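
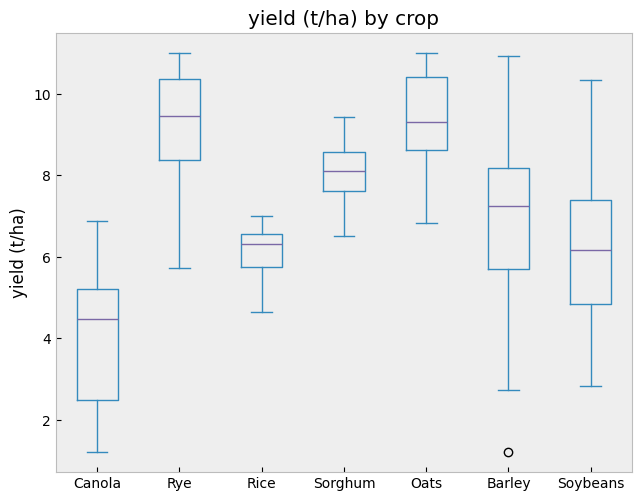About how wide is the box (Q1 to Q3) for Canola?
≈ 2.5

Q3 ≈ 5.0, Q1 ≈ 2.5; IQR ≈ 2.5.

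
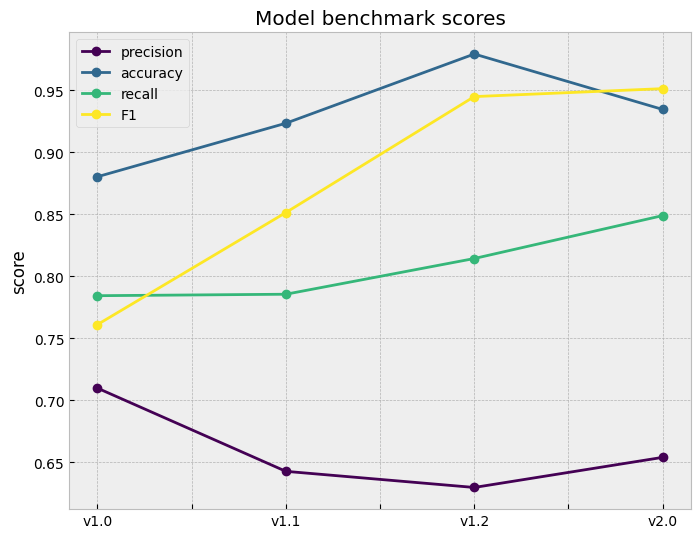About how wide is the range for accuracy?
Max v1.2 ≈ 1.00, min v1.0 ≈ 0.90; range ≈ 0.10.

≈ 0.10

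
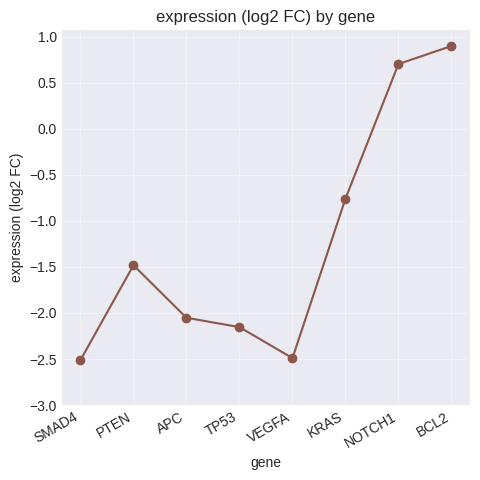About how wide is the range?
Max BCL2 ≈ 1.0, min SMAD4 ≈ -2.5; range ≈ 3.5.

≈ 3.5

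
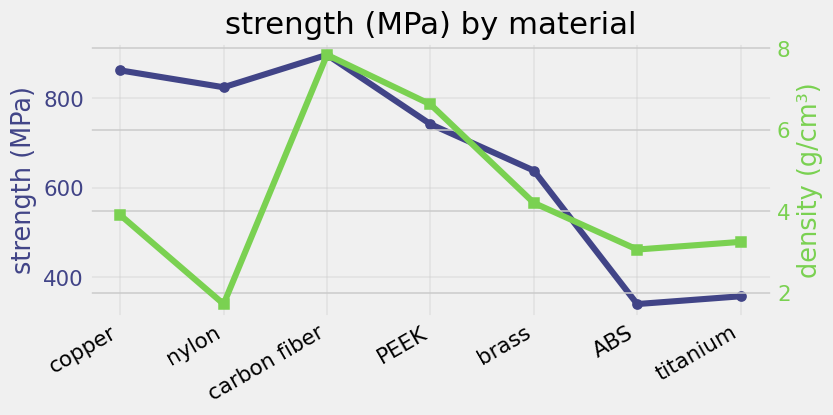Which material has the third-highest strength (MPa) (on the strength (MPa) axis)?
nylon

Top 4 (on the strength (MPa) axis): carbon fiber ≈ 900, copper ≈ 850, nylon ≈ 800, PEEK ≈ 750.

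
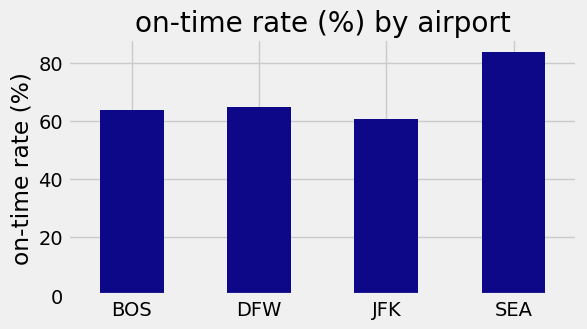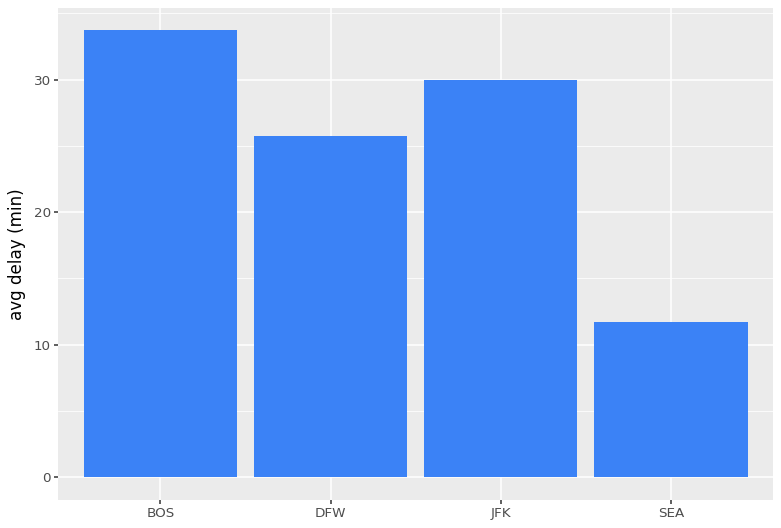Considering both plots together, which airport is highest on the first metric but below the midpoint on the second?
Chart 2 median avg delay (min) ≈ 30; below-median airports: DFW, SEA. Among those, SEA has the highest on-time rate (%) (≈ 80).

SEA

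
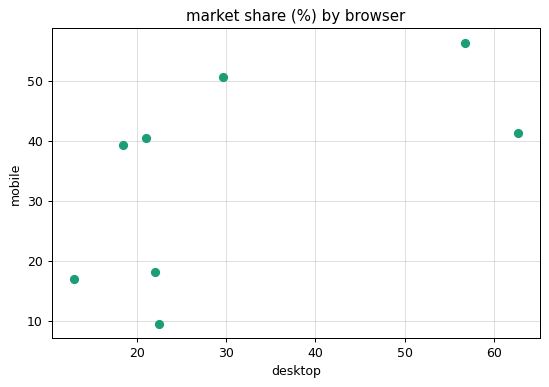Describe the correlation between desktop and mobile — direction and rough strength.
Points are positively correlated; moderate (|r| ≈ 0.6).

positive, moderate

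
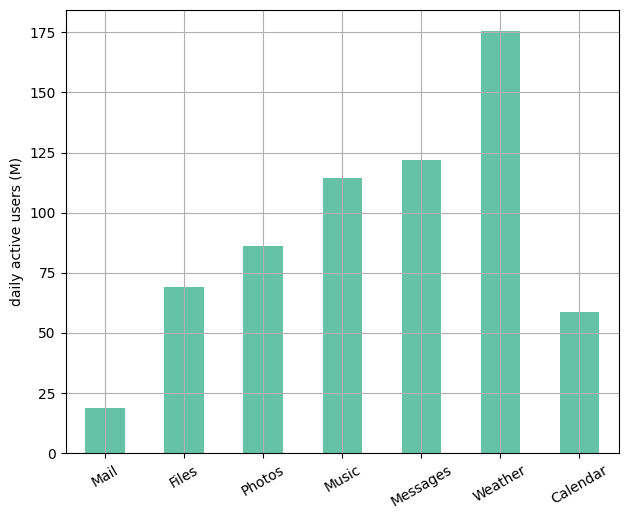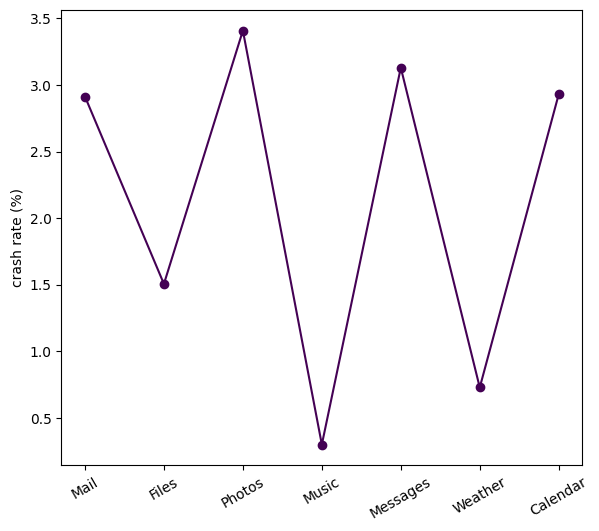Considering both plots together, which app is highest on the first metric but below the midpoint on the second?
Weather

Chart 2 median crash rate (%) ≈ 3; below-median apps: Files, Music, Weather. Among those, Weather has the highest daily active users (M) (≈ 180).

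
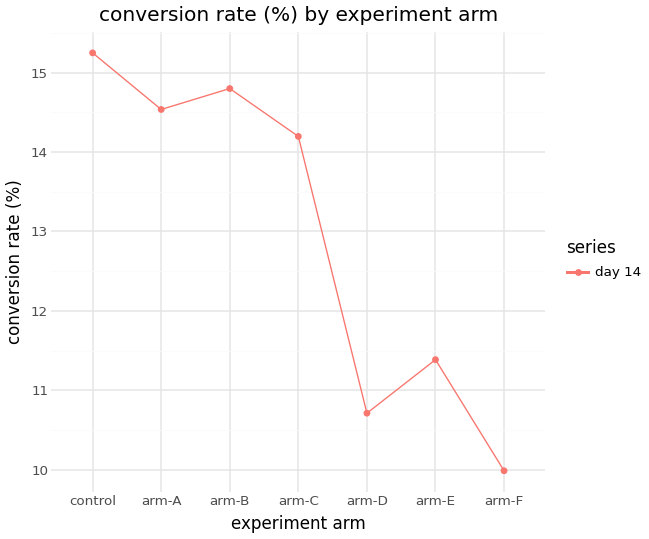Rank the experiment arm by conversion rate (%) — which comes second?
arm-B

Top 3: control ≈ 15.5, arm-B ≈ 15.0, arm-A ≈ 14.5.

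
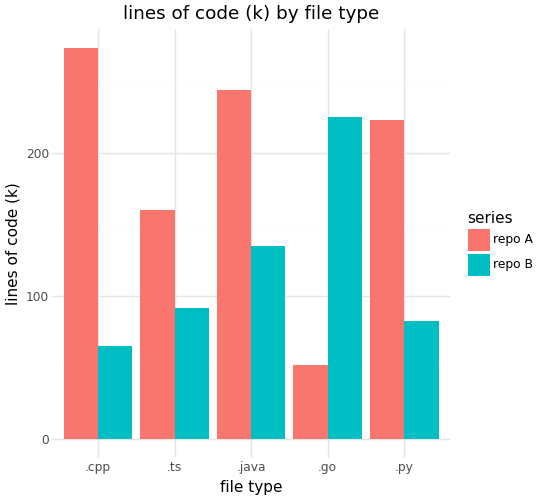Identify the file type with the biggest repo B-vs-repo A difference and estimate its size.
.cpp: repo B ≈ 75, repo A ≈ 275 → gap ≈ 200. Next-largest (.go) is only ≈ 175.

.cpp, ≈ 200 k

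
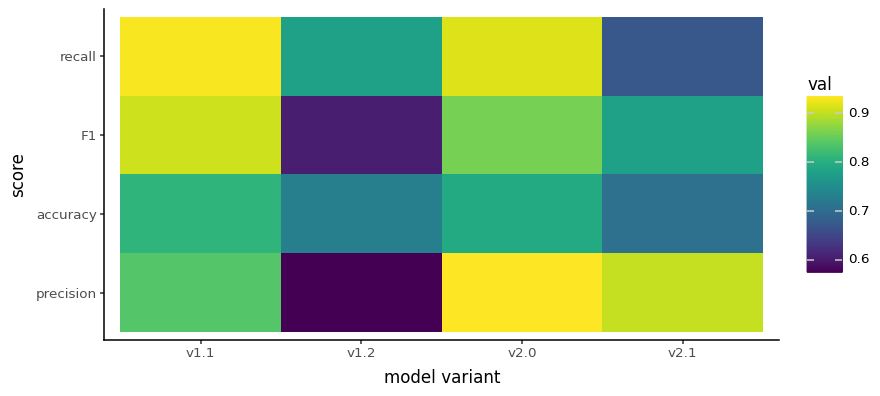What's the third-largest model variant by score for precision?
v1.1

Top 4 for precision: v2.0 ≈ 0.95, v2.1 ≈ 0.90, v1.1 ≈ 0.85, v1.2 ≈ 0.55.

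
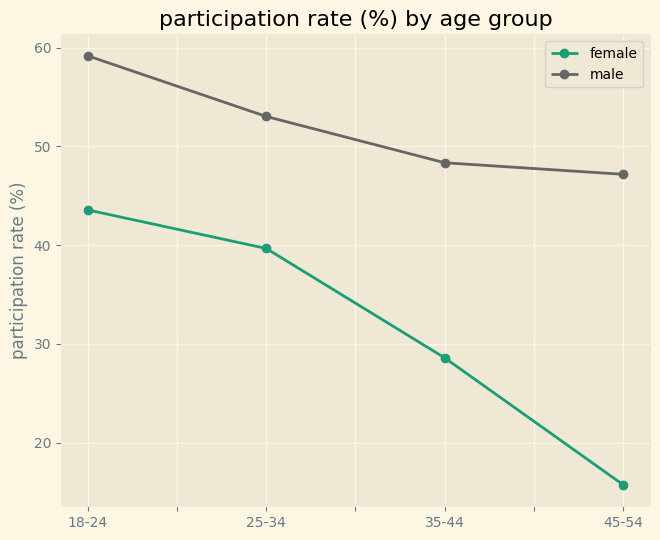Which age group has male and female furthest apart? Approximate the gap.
45-54, ≈ 30 %

45-54: male ≈ 45, female ≈ 15 → gap ≈ 30. Next-largest (35-44) is only ≈ 20.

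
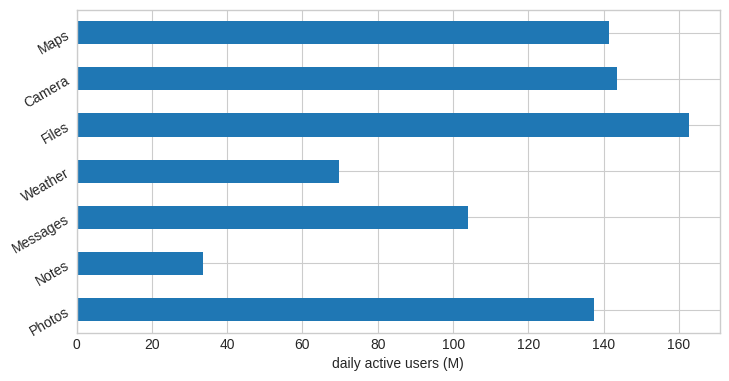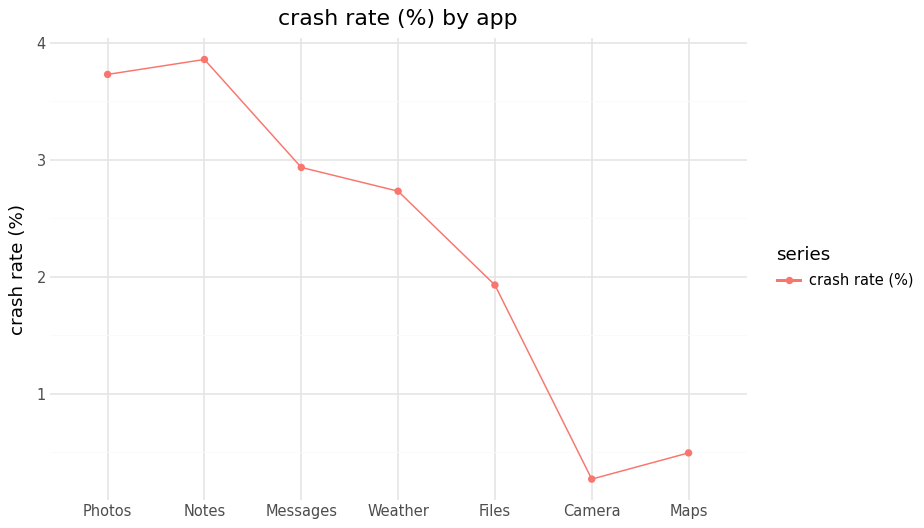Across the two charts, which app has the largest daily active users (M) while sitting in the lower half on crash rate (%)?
Files

Chart 2 median crash rate (%) ≈ 2.5; below-median apps: Files, Camera, Maps. Among those, Files has the highest daily active users (M) (≈ 160).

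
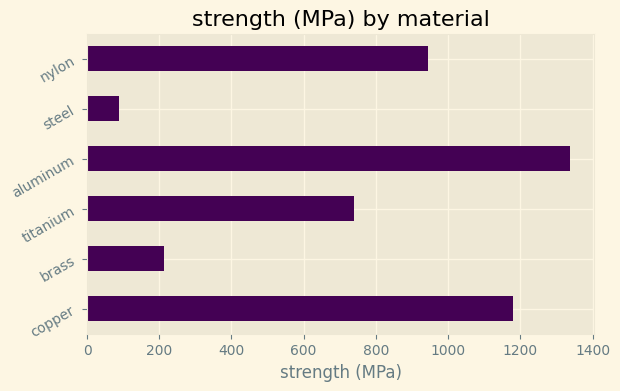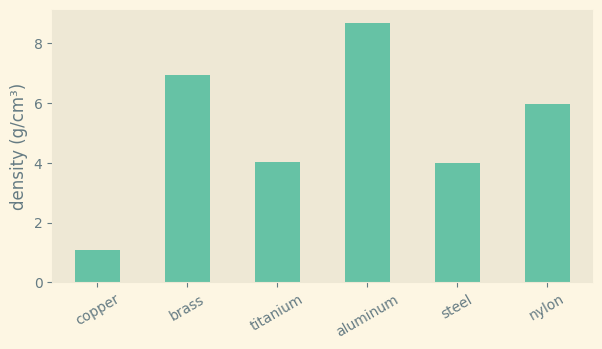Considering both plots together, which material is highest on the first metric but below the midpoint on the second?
copper

Chart 2 median density (g/cm³) ≈ 5; below-median materials: copper, titanium, steel. Among those, copper has the highest strength (MPa) (≈ 1200).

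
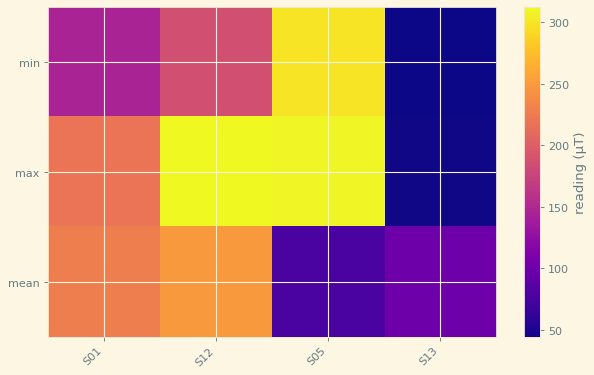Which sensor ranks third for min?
S01

Top 4 for min: S05 ≈ 300, S12 ≈ 175, S01 ≈ 150, S13 ≈ 50.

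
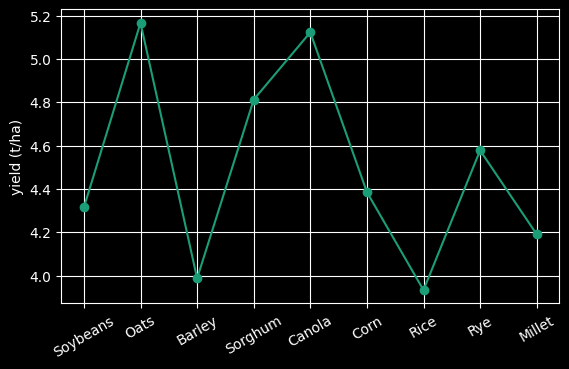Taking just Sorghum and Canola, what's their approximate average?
≈ 5

(4.8 + 5.2) / 2 ≈ 5.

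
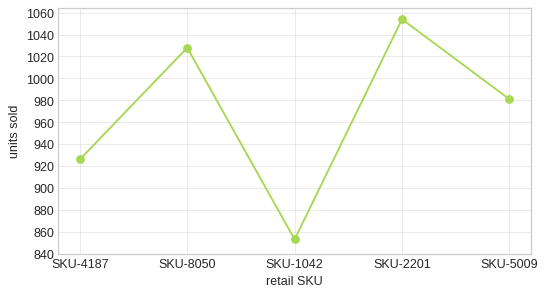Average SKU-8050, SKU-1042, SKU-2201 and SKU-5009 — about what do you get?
(1020 + 860 + 1060 + 980) / 4 ≈ 980.

≈ 980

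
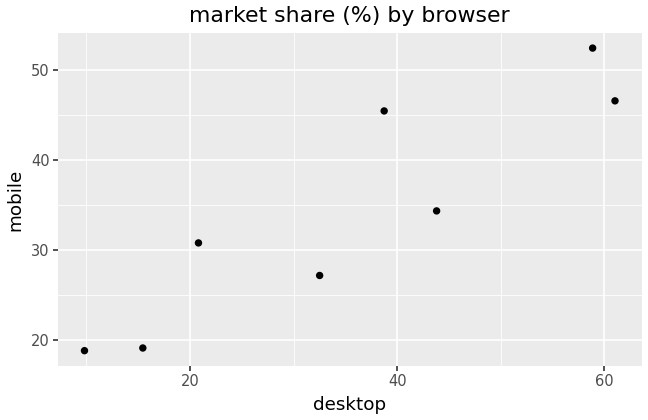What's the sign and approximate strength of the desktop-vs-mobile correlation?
Points are positively correlated; strong (|r| ≈ 0.9).

positive, strong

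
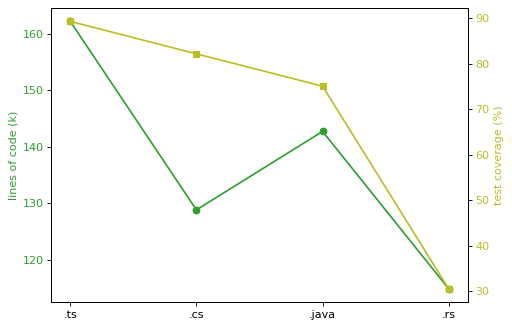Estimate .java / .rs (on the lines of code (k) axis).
≈ 1.26×

.java ≈ 145, .rs ≈ 115; 145/115 ≈ 1.26.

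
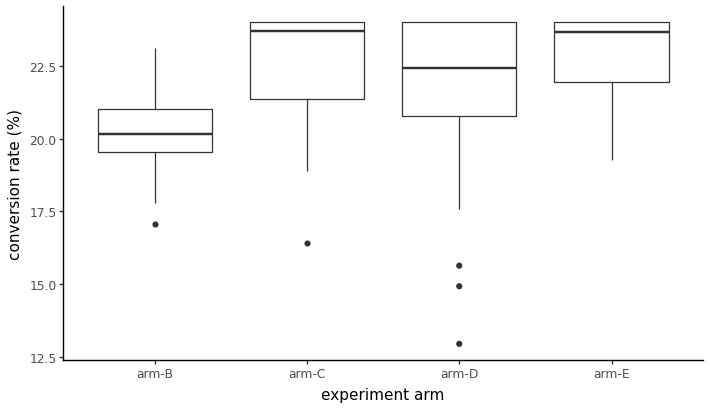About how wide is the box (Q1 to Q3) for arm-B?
≈ 1.5

Q3 ≈ 21.0, Q1 ≈ 19.5; IQR ≈ 1.5.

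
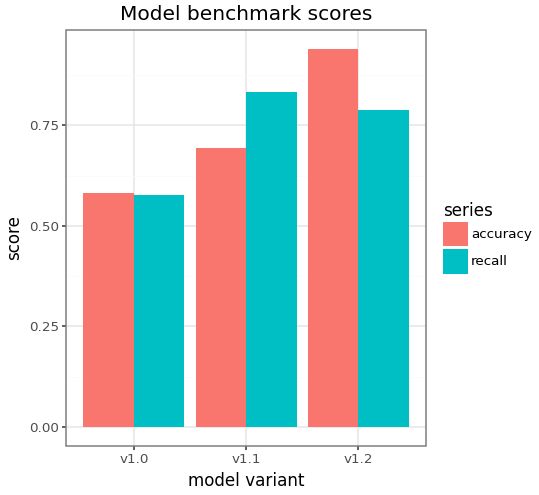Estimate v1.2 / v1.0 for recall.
≈ 1.33×

v1.2 ≈ 0.8, v1.0 ≈ 0.6; 0.8/0.6 ≈ 1.33.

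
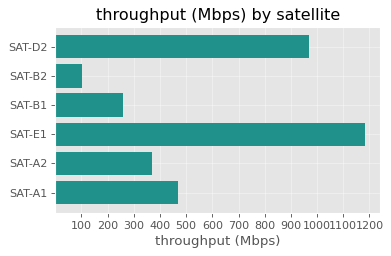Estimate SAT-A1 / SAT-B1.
≈ 1.67×

SAT-A1 ≈ 500, SAT-B1 ≈ 300; 500/300 ≈ 1.67.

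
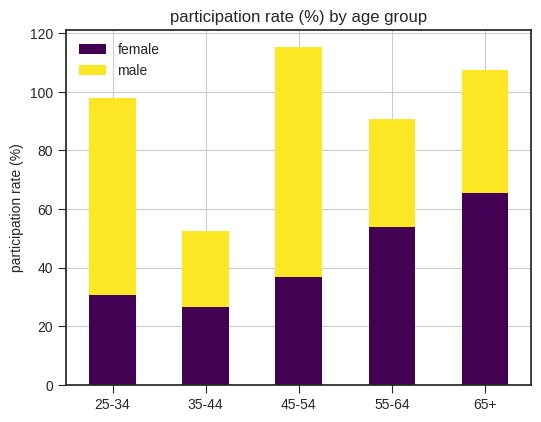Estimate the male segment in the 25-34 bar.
male top ≈ 100, bottom ≈ 30; segment ≈ 70.

≈ 70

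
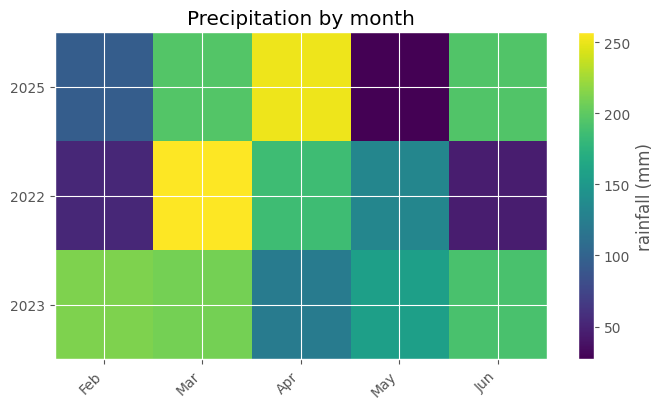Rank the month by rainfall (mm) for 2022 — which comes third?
May

Top 4 for 2022: Mar ≈ 260, Apr ≈ 180, May ≈ 140, Feb ≈ 60.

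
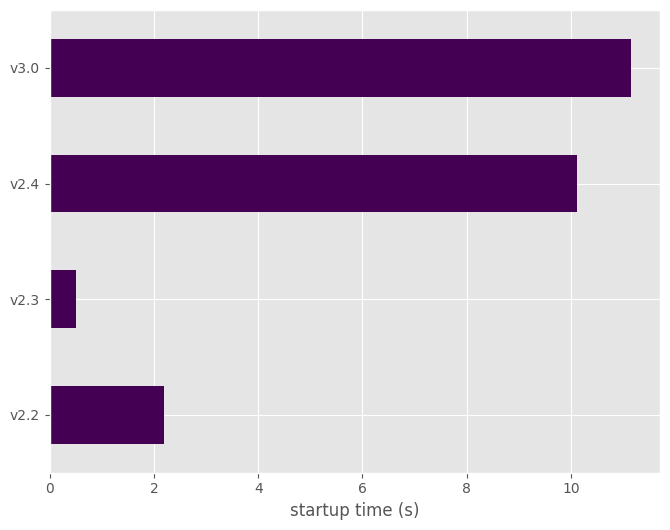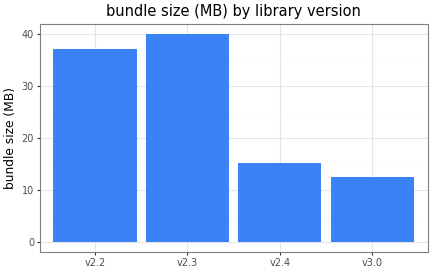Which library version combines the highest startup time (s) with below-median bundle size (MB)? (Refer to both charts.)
Chart 2 median bundle size (MB) ≈ 25; below-median library versions: v2.4, v3.0. Among those, v3.0 has the highest startup time (s) (≈ 12).

v3.0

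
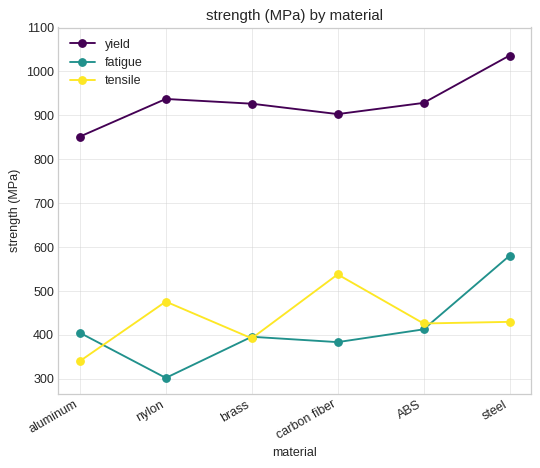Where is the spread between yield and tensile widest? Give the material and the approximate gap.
steel, ≈ 600 MPa

steel: yield ≈ 1000, tensile ≈ 400 → gap ≈ 600. Next-largest (brass) is only ≈ 500.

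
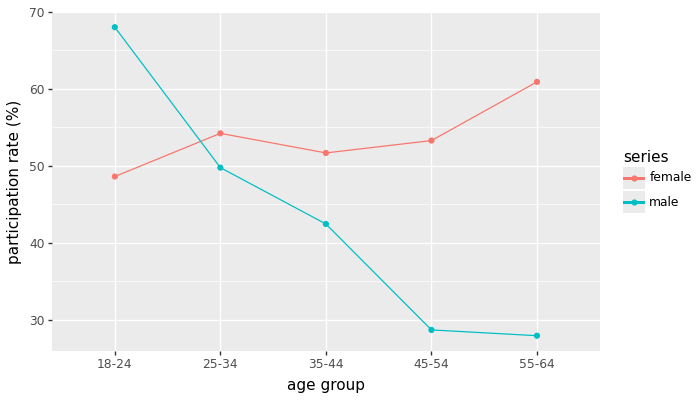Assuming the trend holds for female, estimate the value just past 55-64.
Last three: 50, 55, 60 → slope ≈ 5/step → next ≈ 65.

≈ 65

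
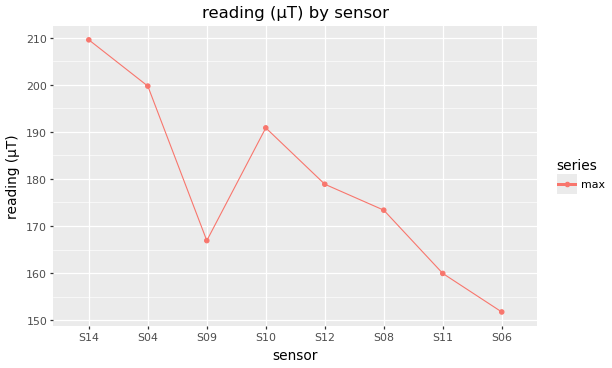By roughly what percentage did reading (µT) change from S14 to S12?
≈ -14.3%

S14 ≈ 210, S12 ≈ 180; (180 − 210) / 210 ≈ -14.3%.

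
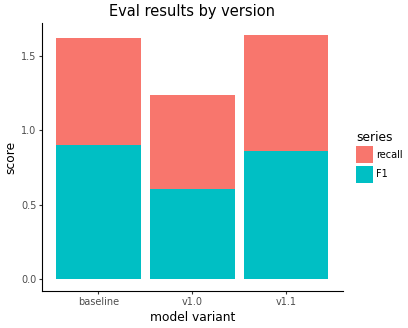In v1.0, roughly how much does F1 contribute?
F1 top ≈ 0.6, bottom ≈ 0.0; segment ≈ 0.6.

≈ 0.6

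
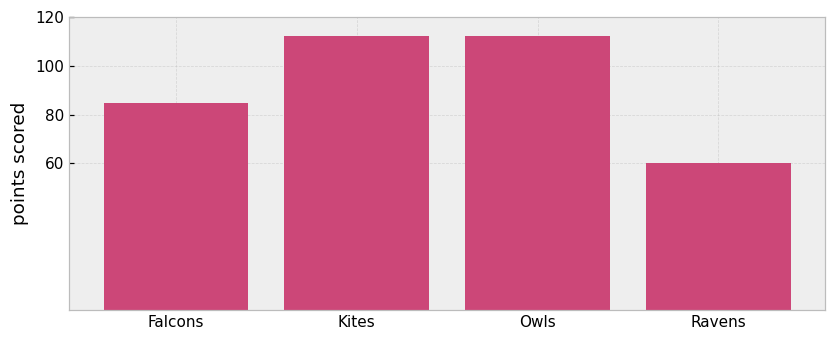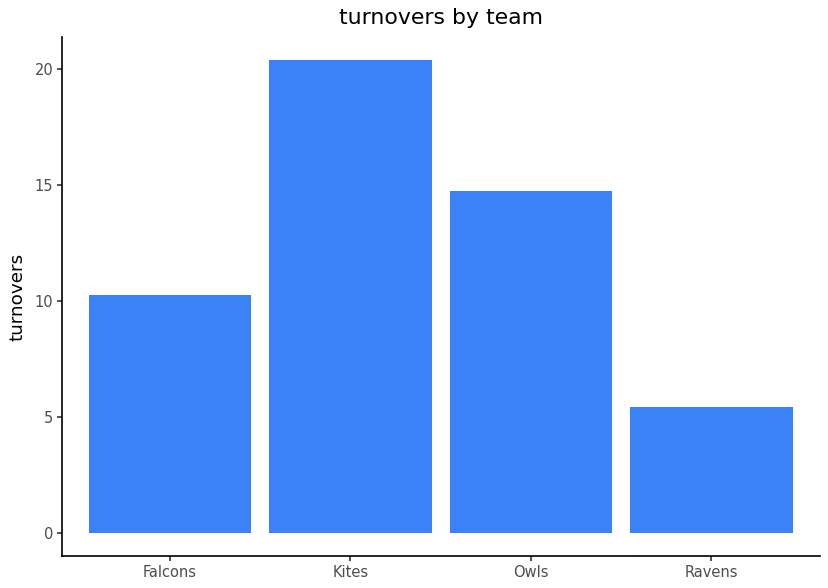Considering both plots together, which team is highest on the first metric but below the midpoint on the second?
Falcons

Chart 2 median turnovers ≈ 12; below-median teams: Falcons, Ravens. Among those, Falcons has the highest points scored (≈ 80).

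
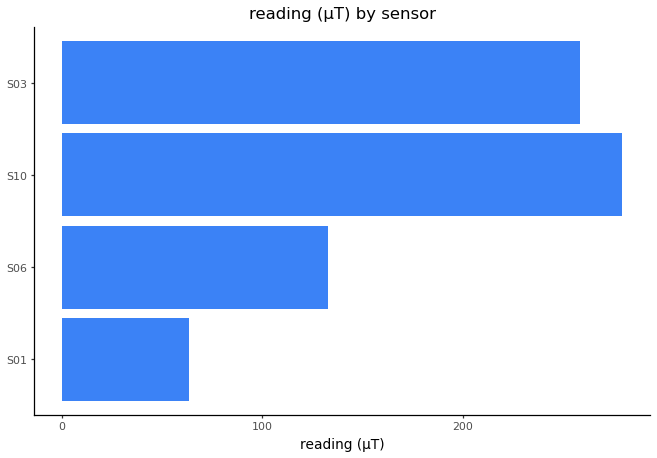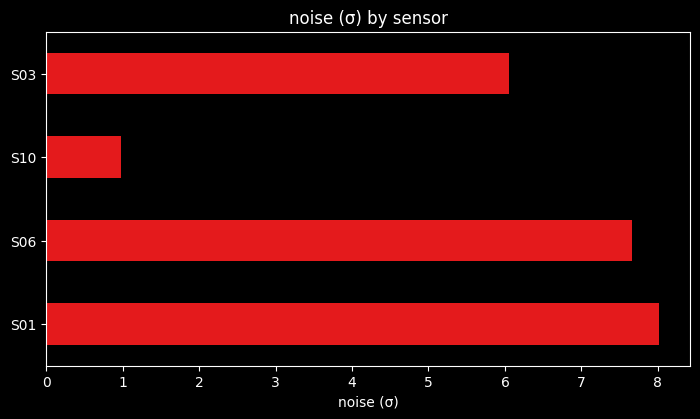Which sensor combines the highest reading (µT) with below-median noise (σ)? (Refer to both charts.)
Chart 2 median noise (σ) ≈ 7; below-median sensors: S10, S03. Among those, S10 has the highest reading (µT) (≈ 300).

S10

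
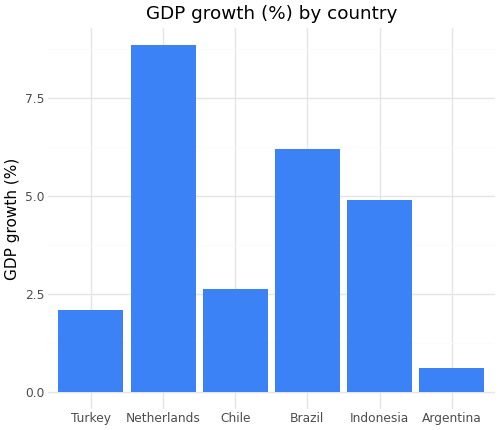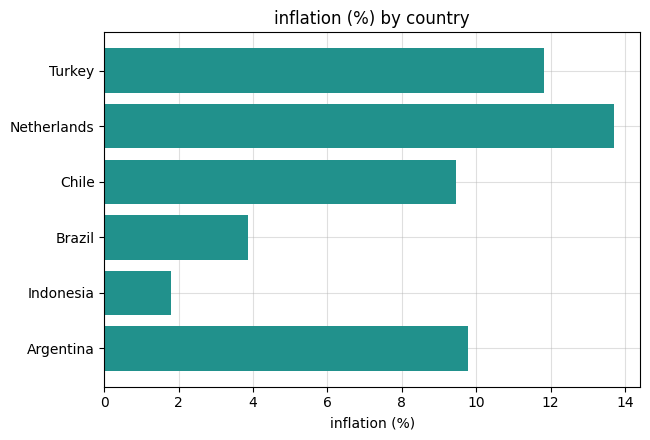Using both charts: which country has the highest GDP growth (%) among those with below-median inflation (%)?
Chart 2 median inflation (%) ≈ 10; below-median countries: Chile, Brazil, Indonesia. Among those, Brazil has the highest GDP growth (%) (≈ 6).

Brazil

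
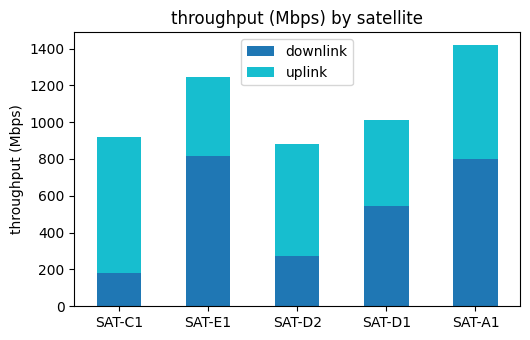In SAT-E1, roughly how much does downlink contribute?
downlink top ≈ 800, bottom ≈ 0; segment ≈ 800.

≈ 800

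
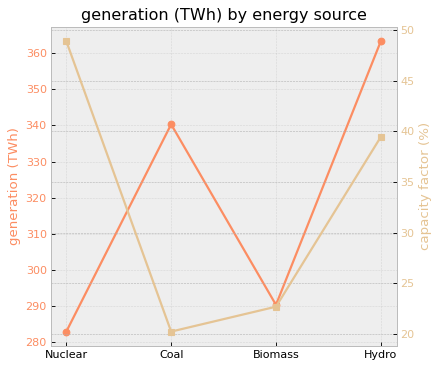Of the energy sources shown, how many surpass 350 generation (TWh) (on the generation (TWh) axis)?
1

Above 350: Hydro.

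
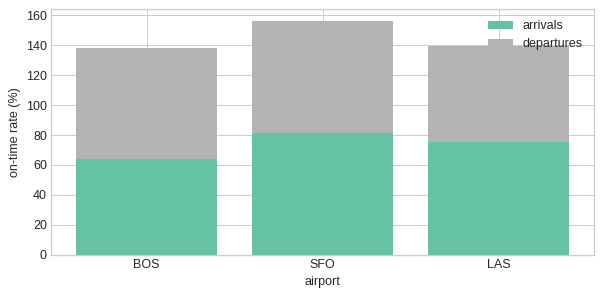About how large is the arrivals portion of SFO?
≈ 80

arrivals top ≈ 80, bottom ≈ 0; segment ≈ 80.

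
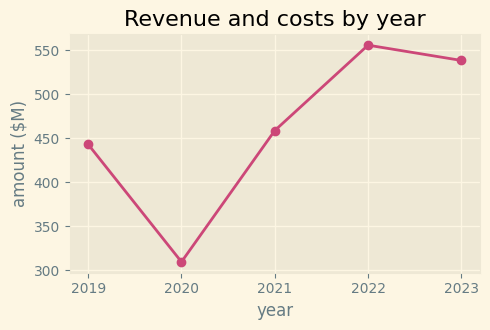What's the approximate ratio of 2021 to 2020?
≈ 1.5×

2021 ≈ 450, 2020 ≈ 300; 450/300 ≈ 1.5.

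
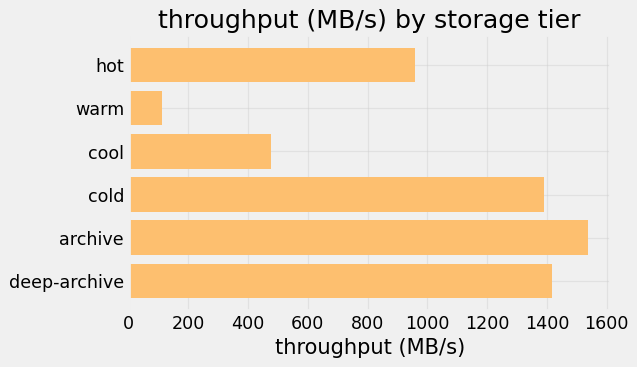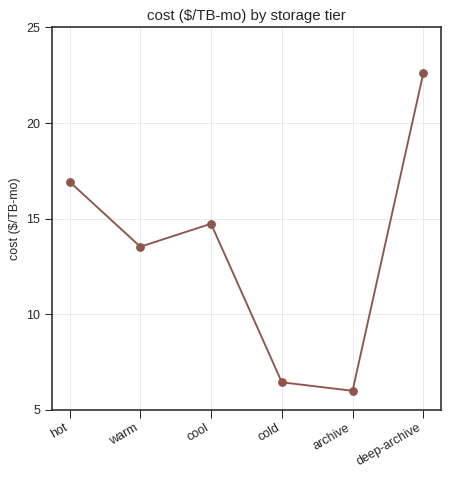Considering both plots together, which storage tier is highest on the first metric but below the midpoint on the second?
Chart 2 median cost ($/TB-mo) ≈ 15; below-median storage tiers: warm, cold, archive. Among those, archive has the highest throughput (MB/s) (≈ 1600).

archive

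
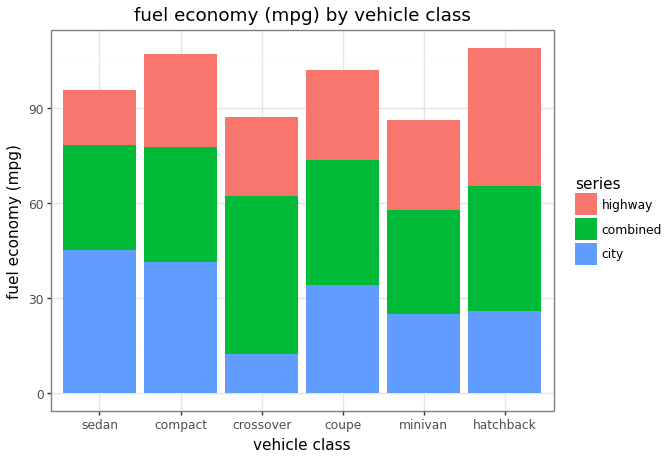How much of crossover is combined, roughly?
≈ 50

combined top ≈ 60, bottom ≈ 10; segment ≈ 50.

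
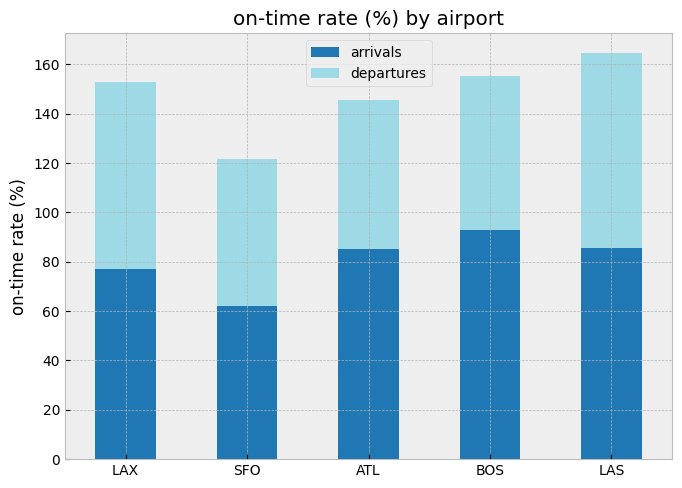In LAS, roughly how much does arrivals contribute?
arrivals top ≈ 80, bottom ≈ 0; segment ≈ 80.

≈ 80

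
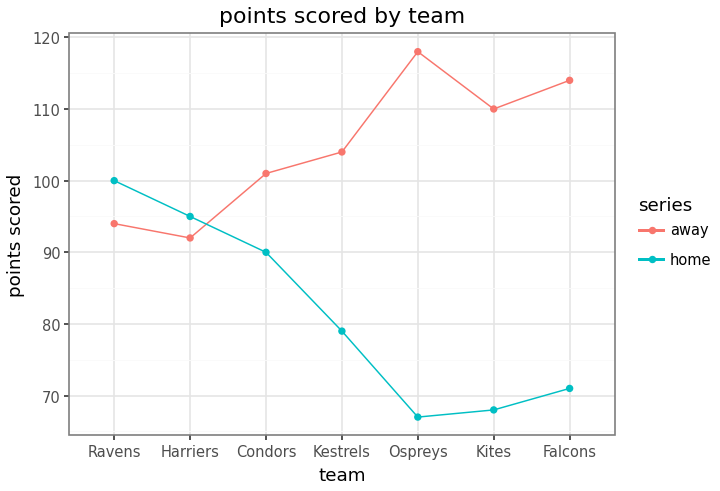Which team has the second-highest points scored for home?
Top 3 for home: Ravens ≈ 100, Harriers ≈ 95, Condors ≈ 90.

Harriers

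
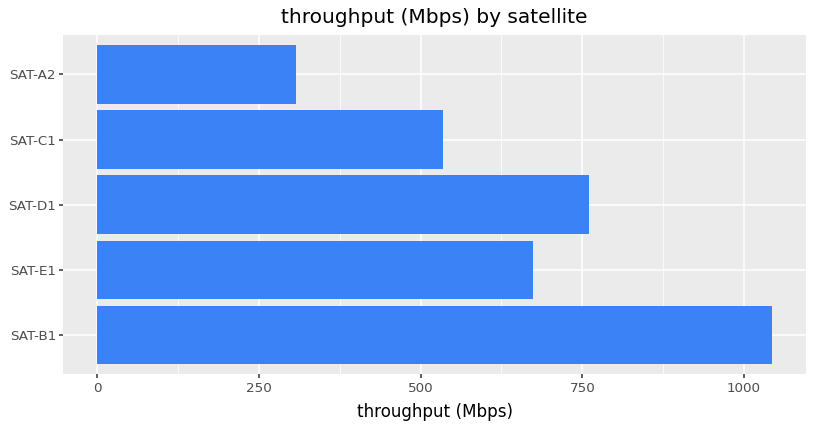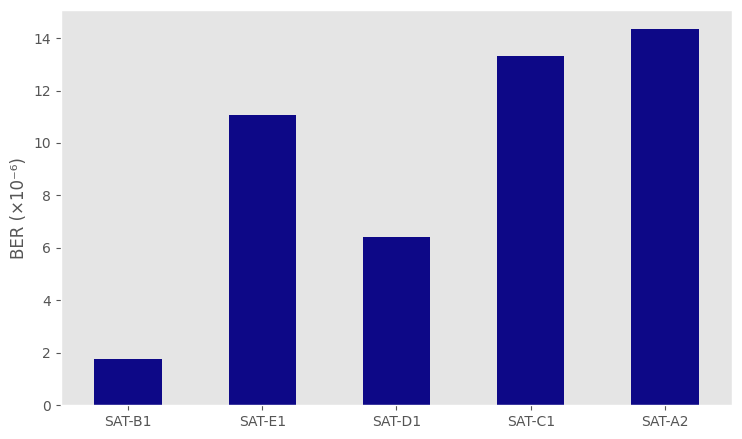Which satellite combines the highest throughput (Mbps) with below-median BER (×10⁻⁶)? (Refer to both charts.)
Chart 2 median BER (×10⁻⁶) ≈ 12; below-median satellites: SAT-B1, SAT-D1. Among those, SAT-B1 has the highest throughput (Mbps) (≈ 1000).

SAT-B1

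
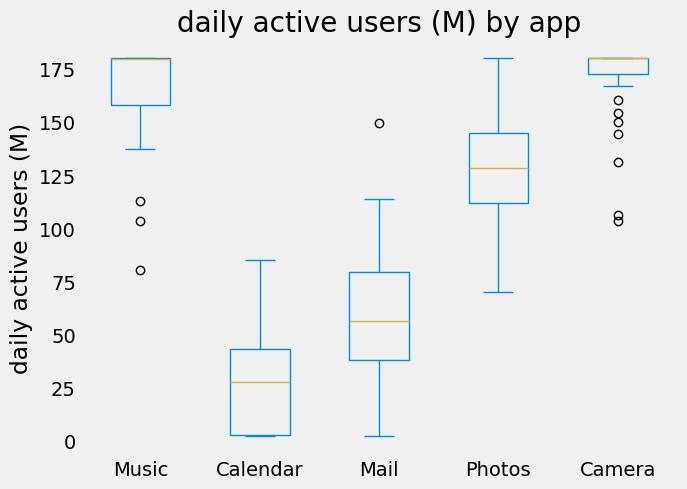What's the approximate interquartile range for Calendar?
≈ 40

Q3 ≈ 40, Q1 ≈ 0; IQR ≈ 40.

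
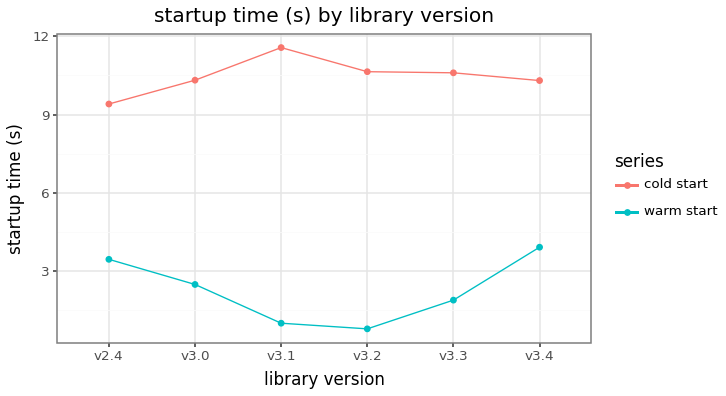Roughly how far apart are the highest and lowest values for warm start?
≈ 3

Max v3.4 ≈ 4, min v3.2 ≈ 1; range ≈ 3.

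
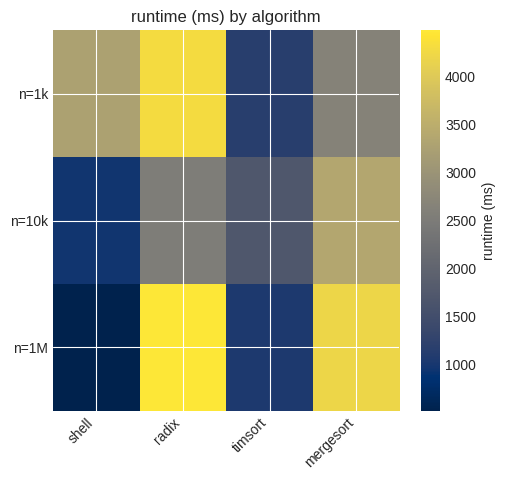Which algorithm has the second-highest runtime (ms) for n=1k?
Top 3 for n=1k: radix ≈ 4500, shell ≈ 3500, mergesort ≈ 2500.

shell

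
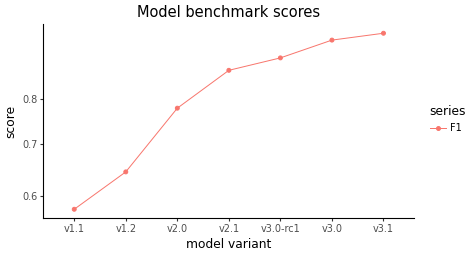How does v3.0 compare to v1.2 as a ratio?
≈ 1.46×

v3.0 ≈ 0.95, v1.2 ≈ 0.65; 0.95/0.65 ≈ 1.46.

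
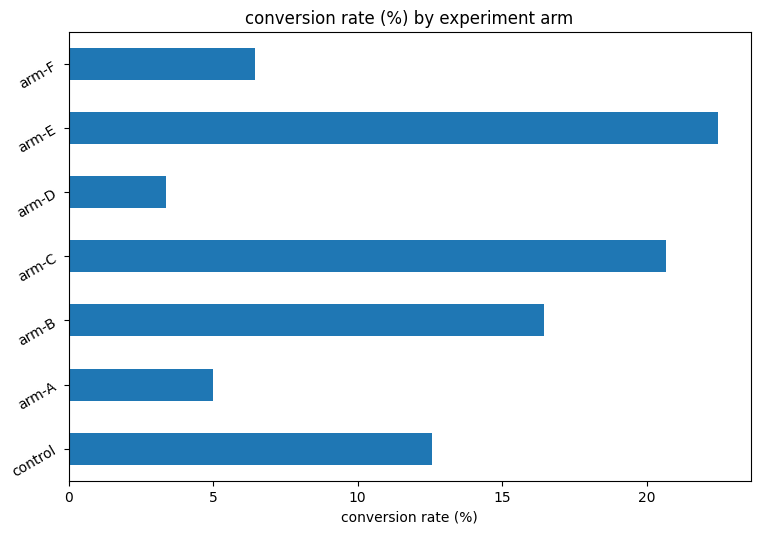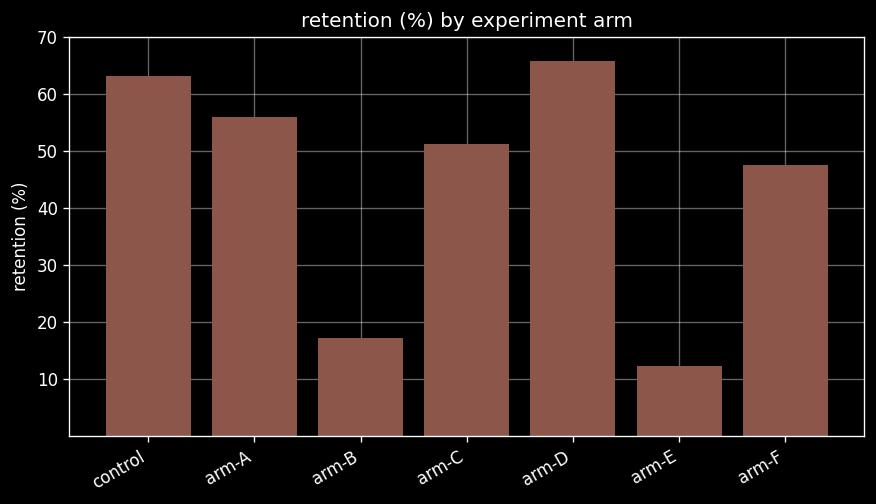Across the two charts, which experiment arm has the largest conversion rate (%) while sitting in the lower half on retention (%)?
arm-E

Chart 2 median retention (%) ≈ 50; below-median experiment arms: arm-B, arm-E, arm-F. Among those, arm-E has the highest conversion rate (%) (≈ 20).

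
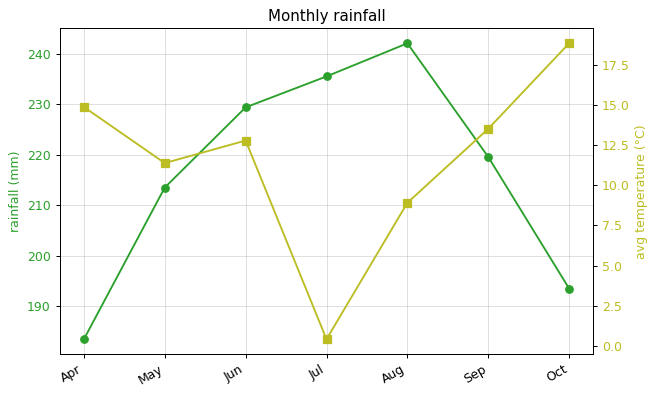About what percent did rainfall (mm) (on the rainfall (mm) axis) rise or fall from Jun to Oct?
Jun ≈ 230, Oct ≈ 195; (195 − 230) / 230 ≈ -15.2%.

≈ -15.2%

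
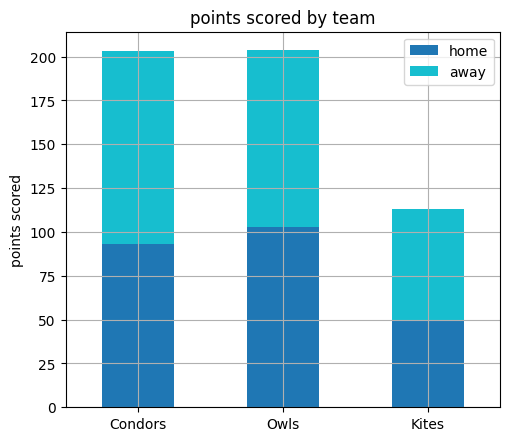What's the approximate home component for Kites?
≈ 40

home top ≈ 40, bottom ≈ 0; segment ≈ 40.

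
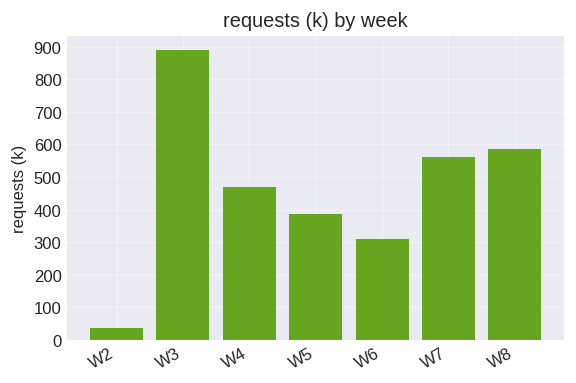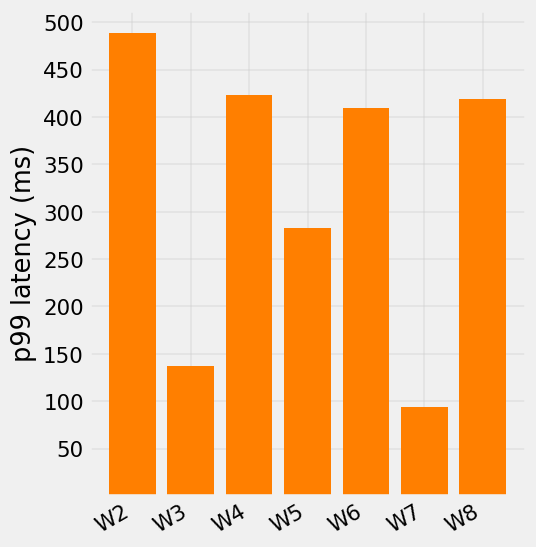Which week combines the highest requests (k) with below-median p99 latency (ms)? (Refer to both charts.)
W3

Chart 2 median p99 latency (ms) ≈ 400; below-median weeks: W3, W5, W7. Among those, W3 has the highest requests (k) (≈ 900).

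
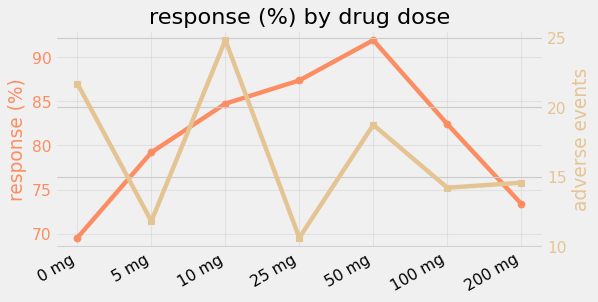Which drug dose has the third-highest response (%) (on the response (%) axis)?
Top 4 (on the response (%) axis): 50 mg ≈ 92, 25 mg ≈ 88, 10 mg ≈ 84, 100 mg ≈ 82.

10 mg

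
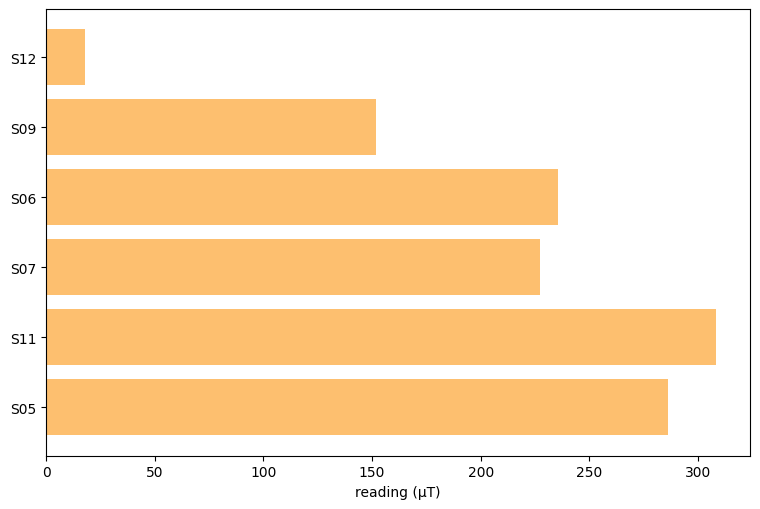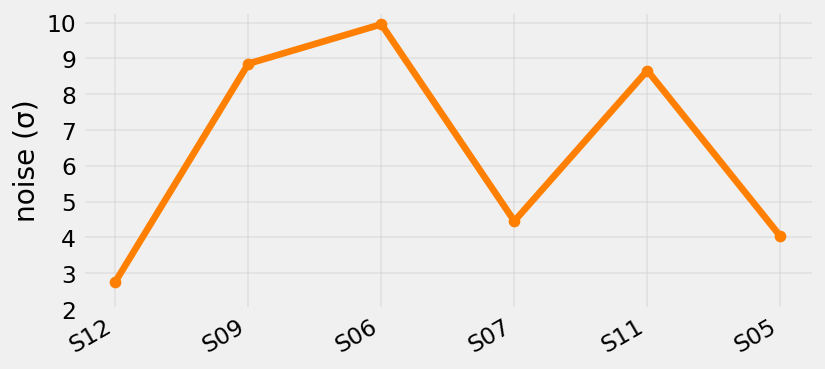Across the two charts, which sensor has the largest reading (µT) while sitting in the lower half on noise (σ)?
S05

Chart 2 median noise (σ) ≈ 7; below-median sensors: S12, S07, S05. Among those, S05 has the highest reading (µT) (≈ 300).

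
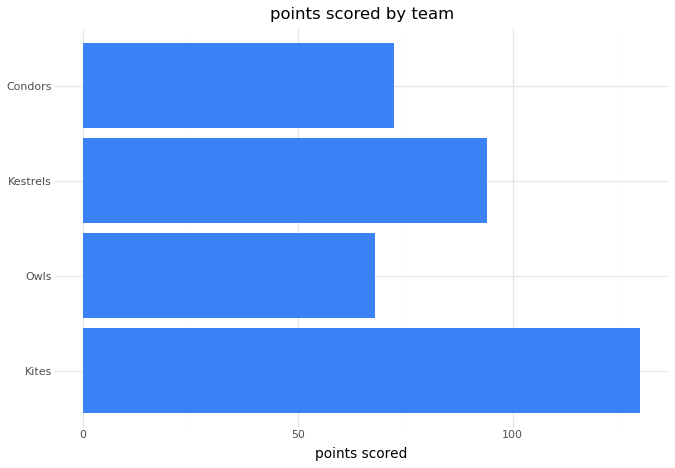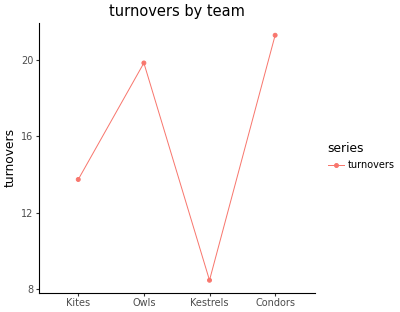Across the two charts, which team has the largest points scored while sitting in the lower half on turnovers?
Chart 2 median turnovers ≈ 16; below-median teams: Kites, Kestrels. Among those, Kites has the highest points scored (≈ 120).

Kites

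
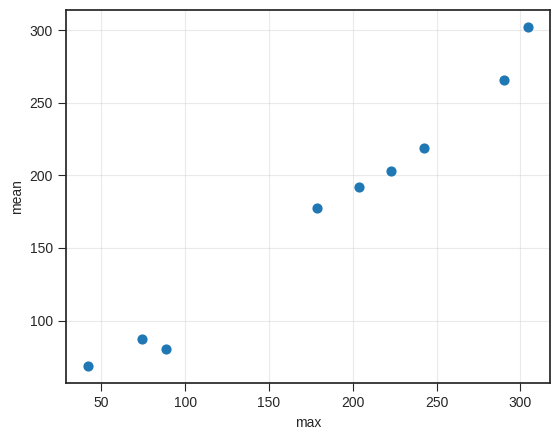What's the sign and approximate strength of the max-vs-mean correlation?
Points are positively correlated; strong (|r| ≈ 1.0).

positive, strong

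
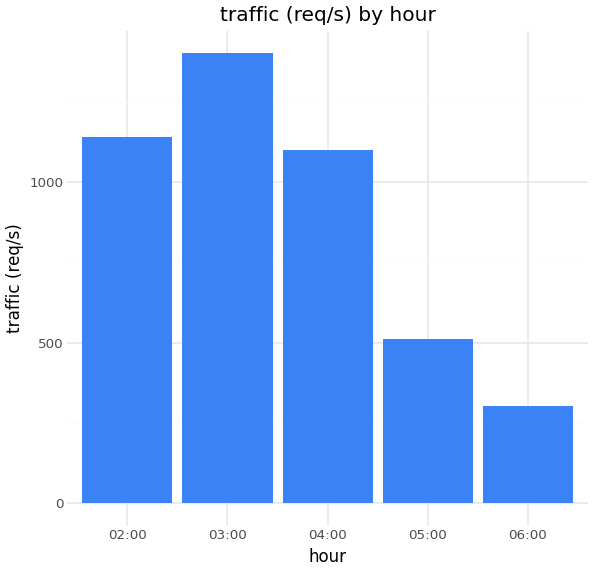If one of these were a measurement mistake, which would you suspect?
06:00 ≈ 400; the rest sit between ≈ 600 and ≈ 1400.

06:00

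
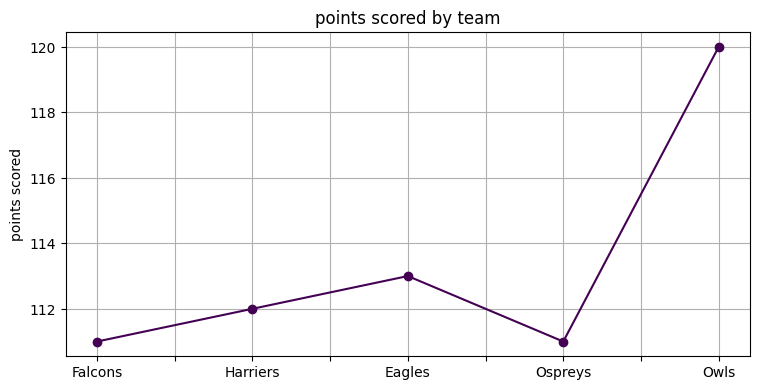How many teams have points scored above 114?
1

Above 114: Owls.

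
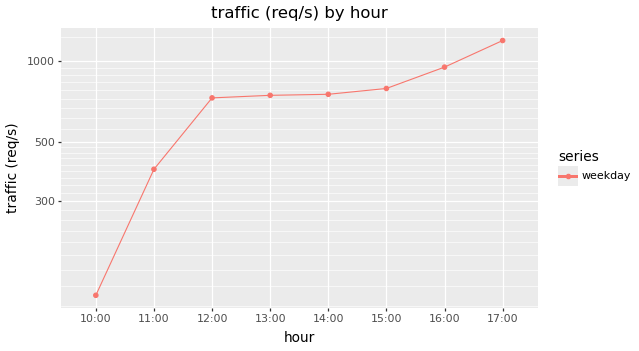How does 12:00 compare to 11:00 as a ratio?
12:00 ≈ 700, 11:00 ≈ 400; 700/400 ≈ 1.75.

≈ 1.75×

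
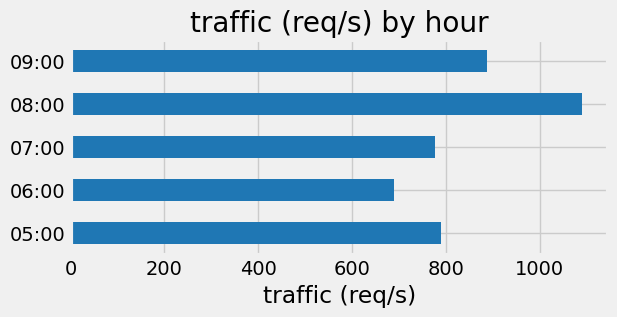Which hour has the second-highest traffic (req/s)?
Top 3: 08:00 ≈ 1100, 09:00 ≈ 900, 05:00 ≈ 800.

09:00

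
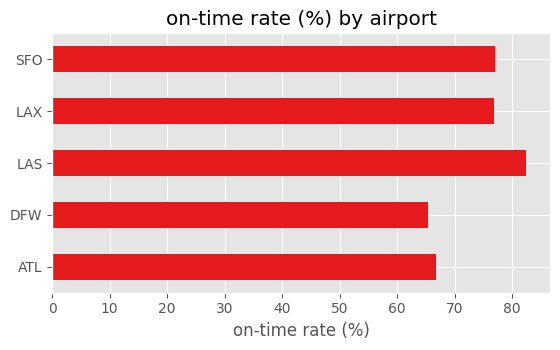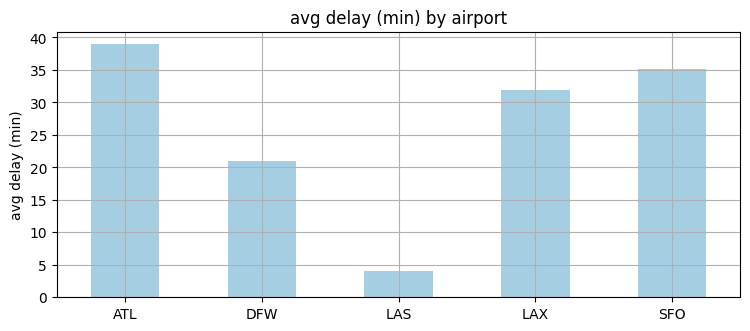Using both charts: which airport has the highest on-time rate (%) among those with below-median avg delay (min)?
LAS

Chart 2 median avg delay (min) ≈ 30; below-median airports: DFW, LAS. Among those, LAS has the highest on-time rate (%) (≈ 80).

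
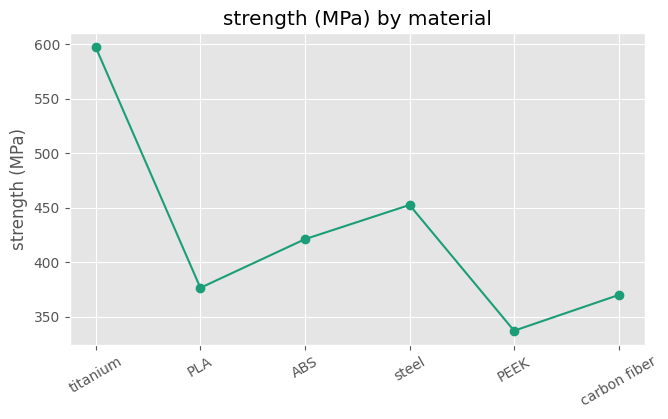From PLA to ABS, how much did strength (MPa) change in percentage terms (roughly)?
PLA ≈ 375, ABS ≈ 425; (425 − 375) / 375 ≈ +13.3%.

≈ +13.3%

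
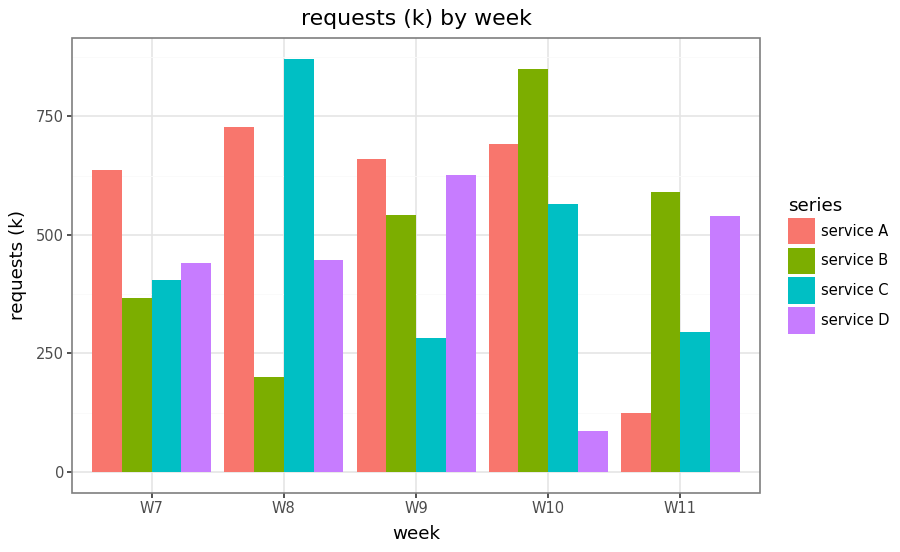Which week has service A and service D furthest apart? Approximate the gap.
W10: service A ≈ 700, service D ≈ 100 → gap ≈ 600. Next-largest (W11) is only ≈ 400.

W10, ≈ 600 k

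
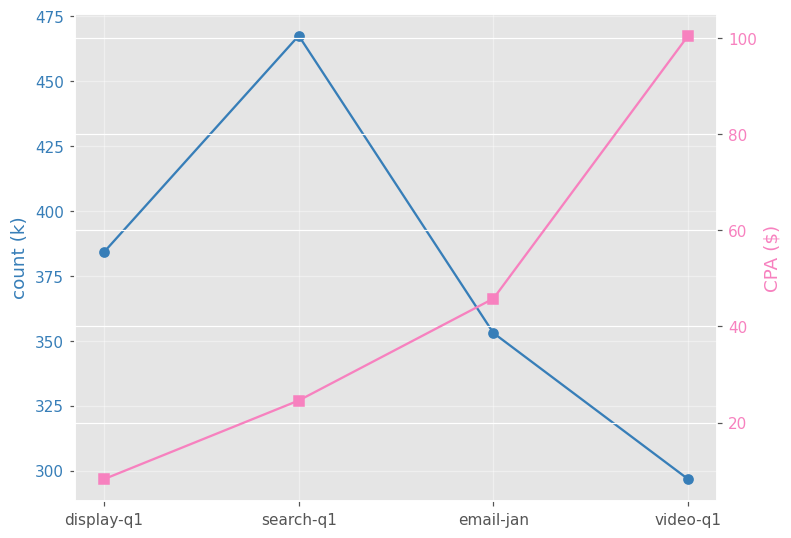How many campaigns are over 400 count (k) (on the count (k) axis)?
Above 400: search-q1.

1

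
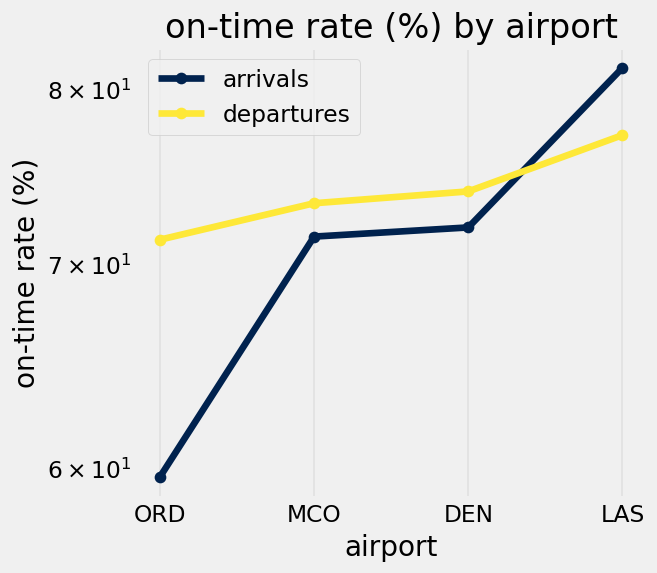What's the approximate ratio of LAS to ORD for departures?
LAS ≈ 78, ORD ≈ 72; 78/72 ≈ 1.08.

≈ 1.08×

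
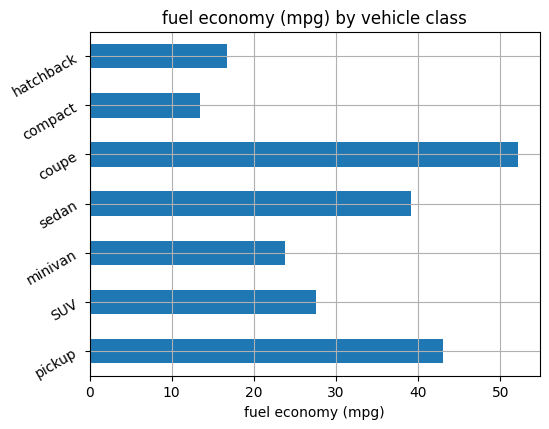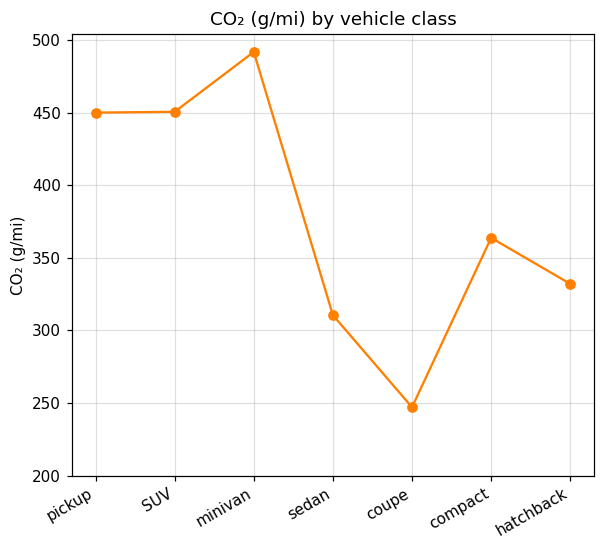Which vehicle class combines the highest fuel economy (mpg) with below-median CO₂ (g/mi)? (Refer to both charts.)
Chart 2 median CO₂ (g/mi) ≈ 350; below-median vehicle classes: sedan, coupe, hatchback. Among those, coupe has the highest fuel economy (mpg) (≈ 50).

coupe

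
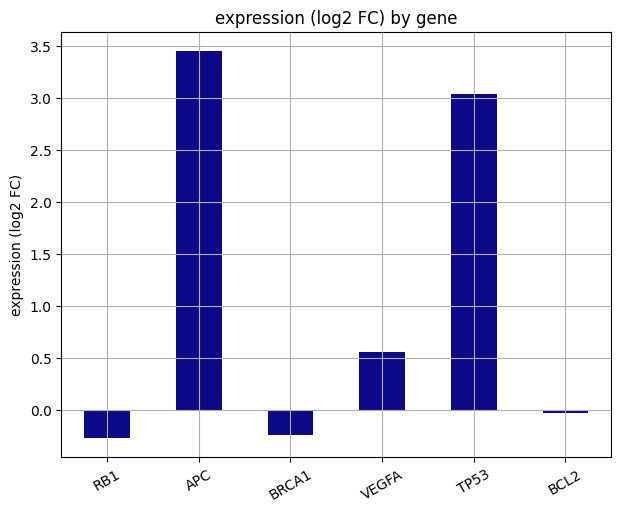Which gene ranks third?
Top 4: APC ≈ 3.5, TP53 ≈ 3.0, VEGFA ≈ 0.5, BCL2 ≈ 0.0.

VEGFA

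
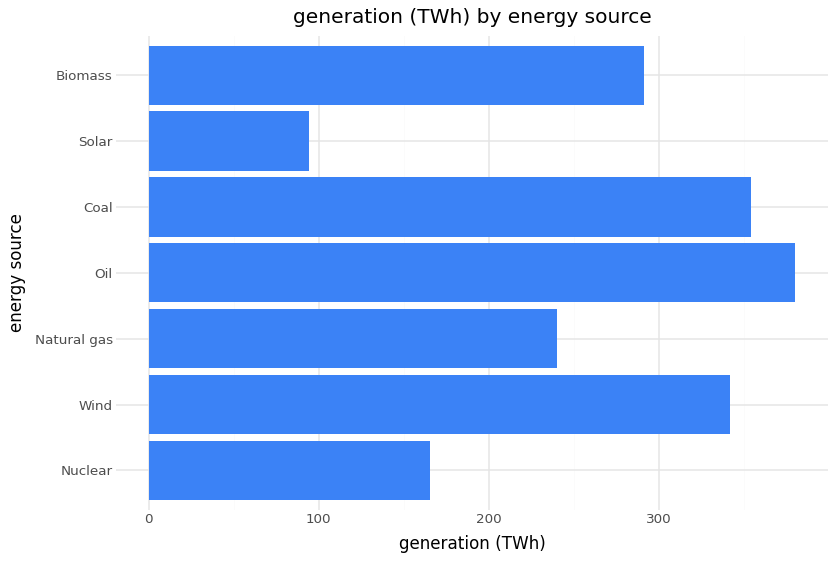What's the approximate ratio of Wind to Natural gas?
≈ 1.4×

Wind ≈ 350, Natural gas ≈ 250; 350/250 ≈ 1.4.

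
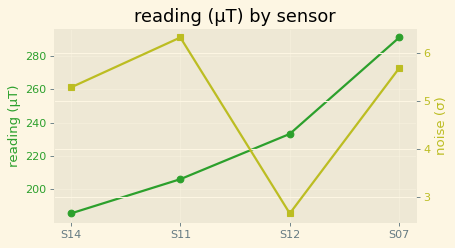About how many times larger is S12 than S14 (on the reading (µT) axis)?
S12 ≈ 230, S14 ≈ 190; 230/190 ≈ 1.21.

≈ 1.21×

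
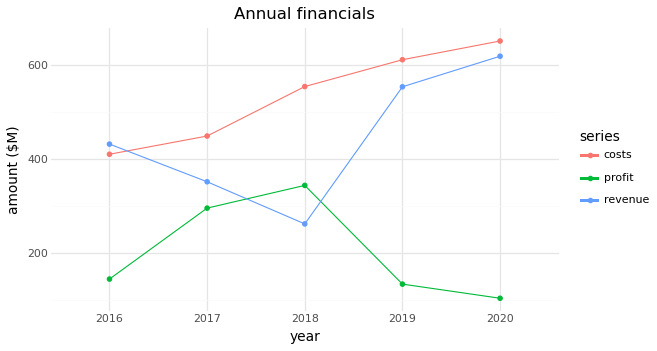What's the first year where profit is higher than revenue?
2017: profit ≈ 300 vs revenue ≈ 350 (not yet); 2018: profit ≈ 350 vs revenue ≈ 250 (first crossover).

2018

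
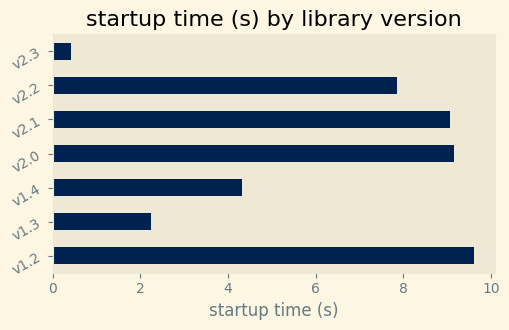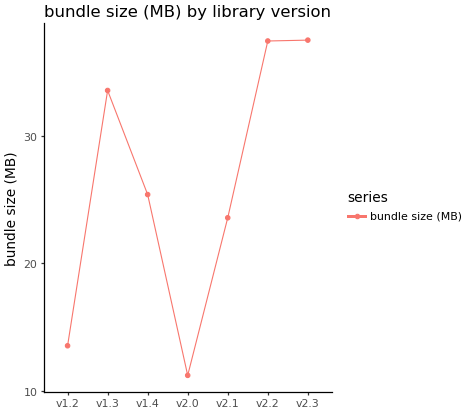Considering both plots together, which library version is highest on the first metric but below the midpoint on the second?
v1.2

Chart 2 median bundle size (MB) ≈ 25; below-median library versions: v1.2, v2.0, v2.1. Among those, v1.2 has the highest startup time (s) (≈ 10).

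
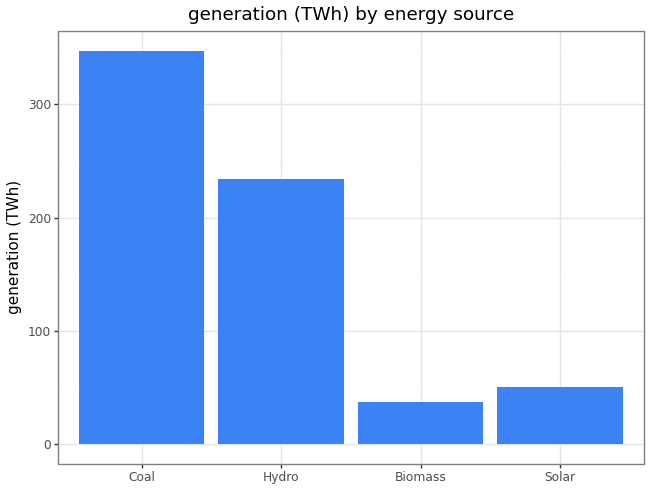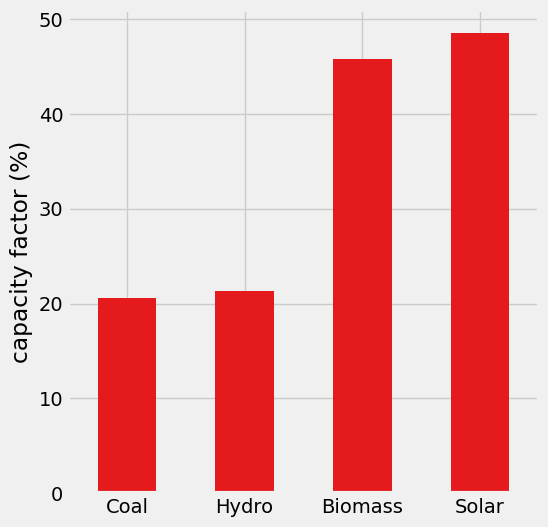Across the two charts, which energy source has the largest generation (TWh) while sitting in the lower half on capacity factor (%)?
Coal

Chart 2 median capacity factor (%) ≈ 35; below-median energy sources: Coal, Hydro. Among those, Coal has the highest generation (TWh) (≈ 350).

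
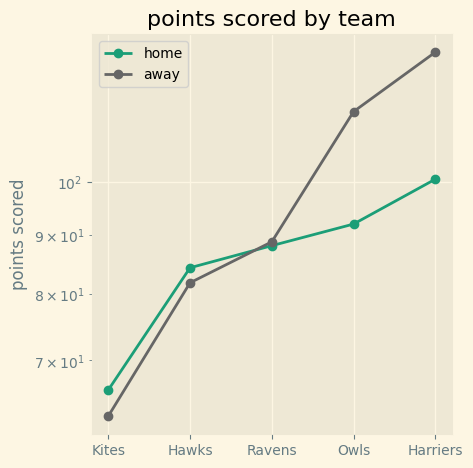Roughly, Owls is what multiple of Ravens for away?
≈ 1.33×

Owls ≈ 120, Ravens ≈ 90; 120/90 ≈ 1.33.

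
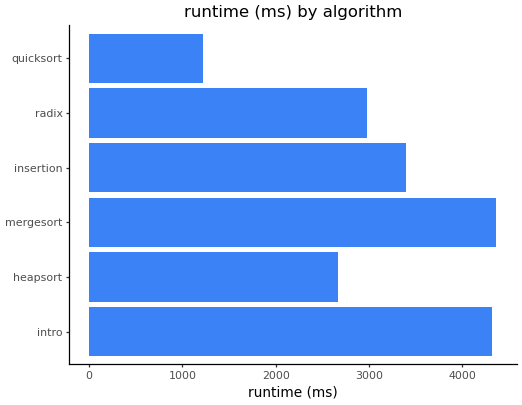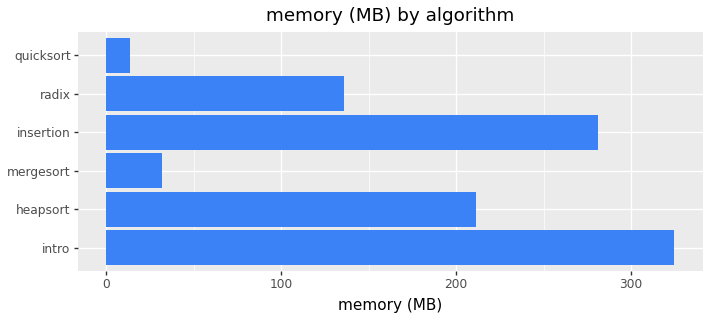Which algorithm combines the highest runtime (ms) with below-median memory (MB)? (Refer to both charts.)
Chart 2 median memory (MB) ≈ 150; below-median algorithms: mergesort, radix, quicksort. Among those, mergesort has the highest runtime (ms) (≈ 4500).

mergesort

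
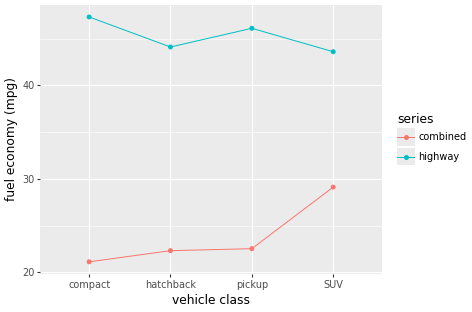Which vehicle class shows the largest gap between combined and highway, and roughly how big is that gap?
compact: combined ≈ 20, highway ≈ 45 → gap ≈ 25. Next-largest (pickup) is only ≈ 20.

compact, ≈ 25 mpg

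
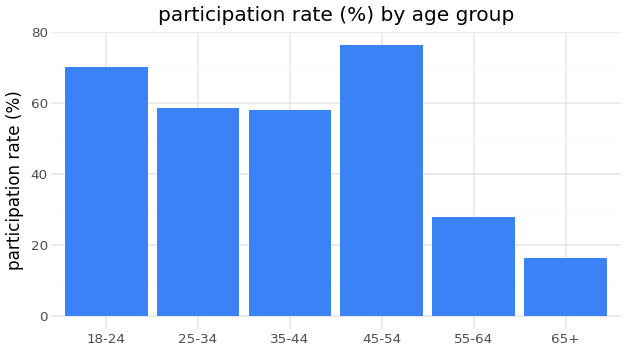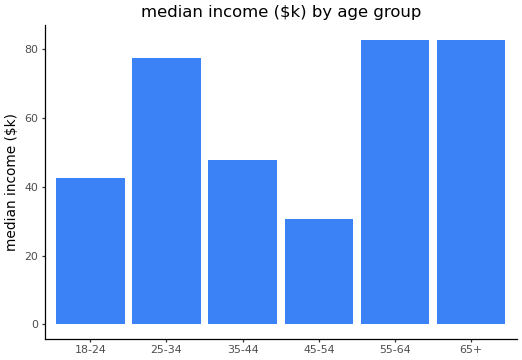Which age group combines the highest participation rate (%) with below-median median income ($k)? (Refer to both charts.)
45-54

Chart 2 median median income ($k) ≈ 60; below-median age groups: 18-24, 35-44, 45-54. Among those, 45-54 has the highest participation rate (%) (≈ 80).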